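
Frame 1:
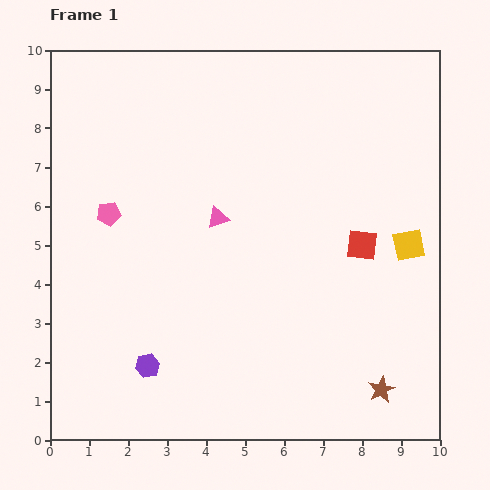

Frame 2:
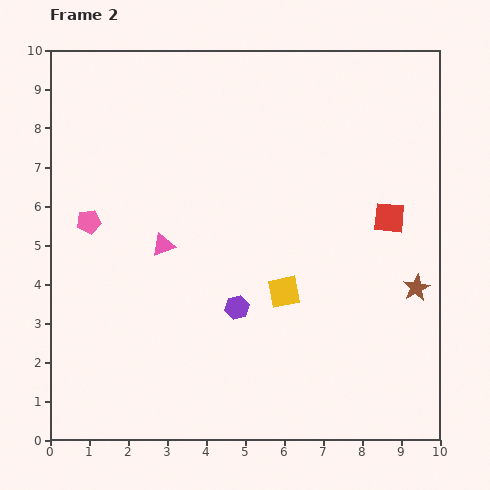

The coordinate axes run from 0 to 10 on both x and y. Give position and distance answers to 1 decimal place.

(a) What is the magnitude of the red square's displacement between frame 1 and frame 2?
1.0

The red square moved from (8.0, 5.0) to (8.7, 5.7), a distance of √(0.7² + 0.7²) ≈ 1.0.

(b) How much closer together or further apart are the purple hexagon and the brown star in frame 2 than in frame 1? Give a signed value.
-1.4

Distance in frame 1: 6.0. Distance in frame 2: 4.6.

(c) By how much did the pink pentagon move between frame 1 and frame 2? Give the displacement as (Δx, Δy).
(-0.5, -0.2)

The pink pentagon was at (1.5, 5.8) in frame 1 and (1.0, 5.6) in frame 2.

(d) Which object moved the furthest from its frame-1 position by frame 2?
the yellow square

(moved 3.4; next 2.8)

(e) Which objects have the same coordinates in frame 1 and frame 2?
none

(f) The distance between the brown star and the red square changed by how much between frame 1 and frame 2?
-1.8

Distance in frame 1: 3.7. Distance in frame 2: 1.9.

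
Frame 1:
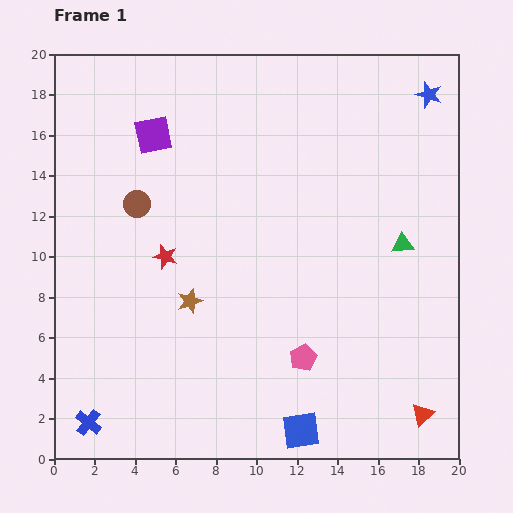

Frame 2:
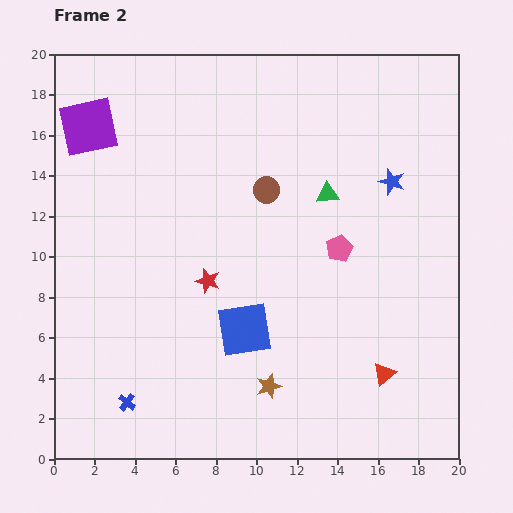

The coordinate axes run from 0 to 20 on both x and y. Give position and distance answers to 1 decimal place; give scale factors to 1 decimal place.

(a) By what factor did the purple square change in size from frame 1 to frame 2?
1.6×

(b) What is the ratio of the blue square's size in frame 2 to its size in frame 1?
1.5×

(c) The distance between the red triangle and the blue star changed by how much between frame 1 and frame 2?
-6.3

Distance in frame 1: 15.8. Distance in frame 2: 9.5.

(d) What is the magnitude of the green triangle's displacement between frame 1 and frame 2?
4.5

The green triangle moved from (17.2, 10.6) to (13.5, 13.1), a distance of √(3.7² + 2.5²) ≈ 4.5.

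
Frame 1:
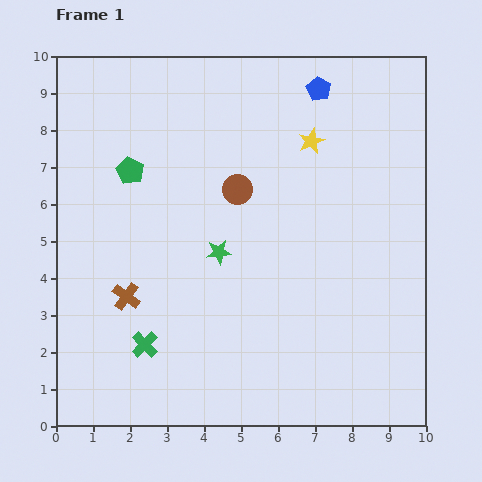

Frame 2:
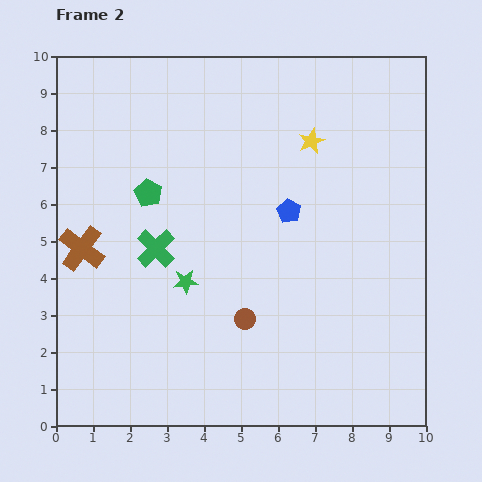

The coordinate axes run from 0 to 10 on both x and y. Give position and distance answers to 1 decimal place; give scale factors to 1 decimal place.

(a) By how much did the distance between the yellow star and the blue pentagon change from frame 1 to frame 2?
+0.6

Distance in frame 1: 1.4. Distance in frame 2: 2.0.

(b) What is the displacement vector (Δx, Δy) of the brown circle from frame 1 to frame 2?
(0.2, -3.5)

The brown circle was at (4.9, 6.4) in frame 1 and (5.1, 2.9) in frame 2.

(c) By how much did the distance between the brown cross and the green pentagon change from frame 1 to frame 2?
-1.1

Distance in frame 1: 3.4. Distance in frame 2: 2.3.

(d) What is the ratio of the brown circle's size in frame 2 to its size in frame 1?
0.7×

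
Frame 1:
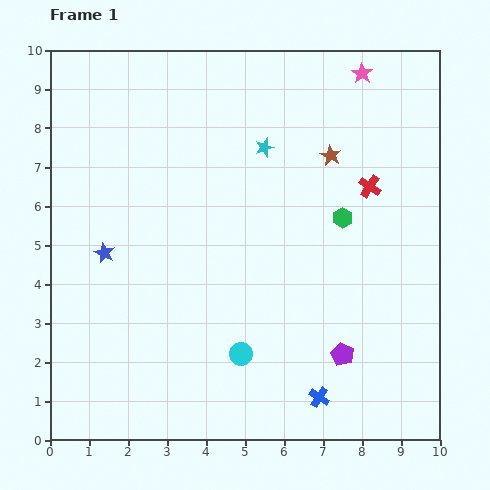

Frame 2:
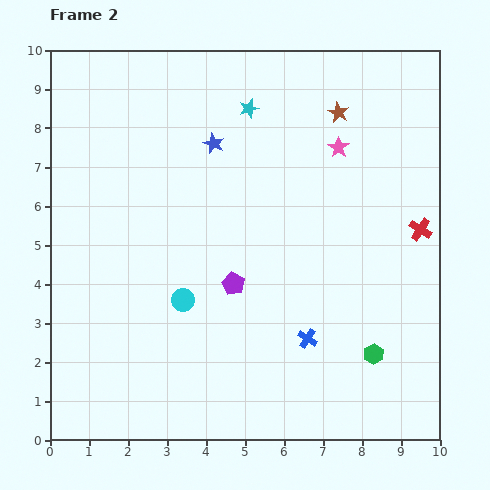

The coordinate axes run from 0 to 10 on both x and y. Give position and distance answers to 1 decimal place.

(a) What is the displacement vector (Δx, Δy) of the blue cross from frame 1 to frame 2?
(-0.3, 1.5)

The blue cross was at (6.9, 1.1) in frame 1 and (6.6, 2.6) in frame 2.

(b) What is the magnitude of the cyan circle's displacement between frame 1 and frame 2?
2.1

The cyan circle moved from (4.9, 2.2) to (3.4, 3.6), a distance of √(1.5² + 1.4²) ≈ 2.1.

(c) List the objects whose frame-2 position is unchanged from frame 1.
none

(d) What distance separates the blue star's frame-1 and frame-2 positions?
4.0

The blue star moved from (1.4, 4.8) to (4.2, 7.6), a distance of √(2.8² + 2.8²) ≈ 4.0.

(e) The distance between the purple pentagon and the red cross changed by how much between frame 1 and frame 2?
+0.6

Distance in frame 1: 4.4. Distance in frame 2: 5.0.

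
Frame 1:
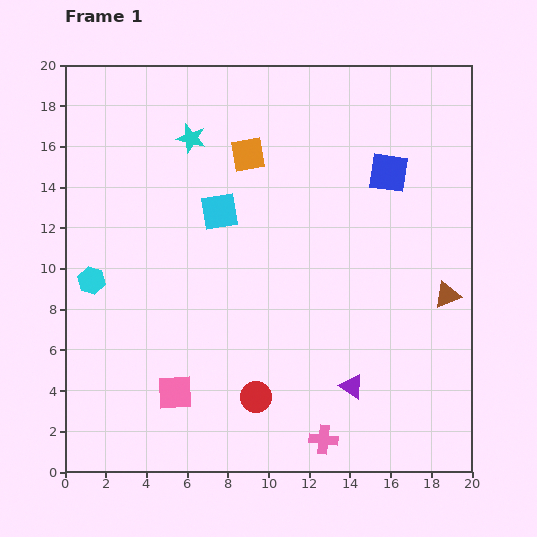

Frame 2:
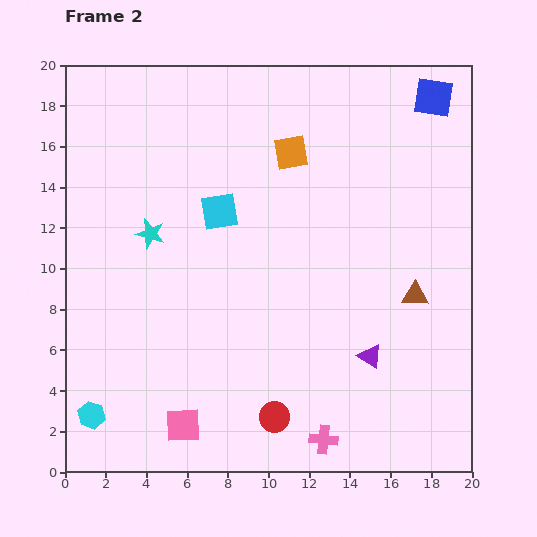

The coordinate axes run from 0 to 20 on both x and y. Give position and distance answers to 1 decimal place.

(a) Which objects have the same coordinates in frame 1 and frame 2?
the pink cross, the cyan square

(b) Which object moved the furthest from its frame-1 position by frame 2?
the cyan hexagon

(moved 6.6; next 5.1)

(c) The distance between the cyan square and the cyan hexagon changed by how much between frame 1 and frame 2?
+4.6

Distance in frame 1: 7.2. Distance in frame 2: 11.8.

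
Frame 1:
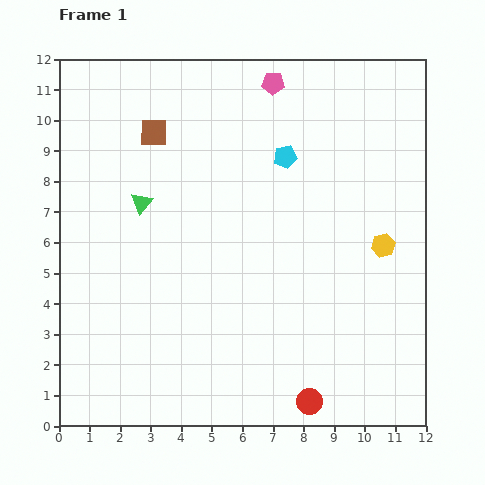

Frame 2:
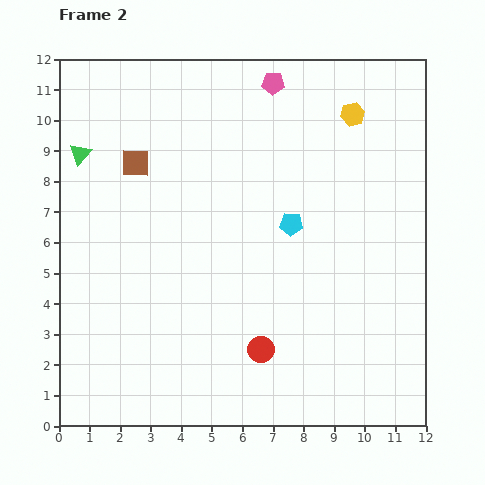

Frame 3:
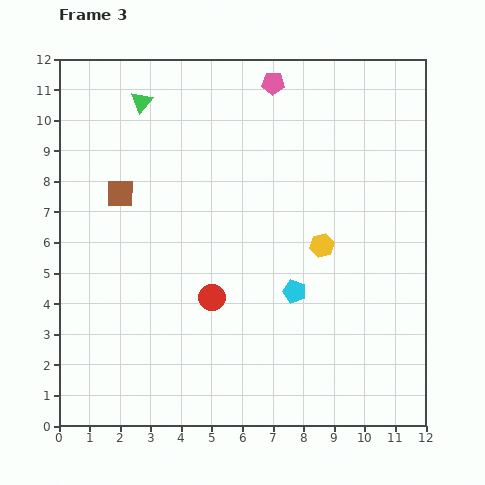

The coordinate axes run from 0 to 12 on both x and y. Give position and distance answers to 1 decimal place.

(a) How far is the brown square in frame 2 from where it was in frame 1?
1.2

The brown square moved from (3.1, 9.6) to (2.5, 8.6), a distance of √(0.6² + 1.0²) ≈ 1.2.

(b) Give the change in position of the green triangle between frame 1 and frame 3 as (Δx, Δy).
(0.0, 3.3)

The green triangle was at (2.7, 7.3) in frame 1 and (2.7, 10.6) in frame 3.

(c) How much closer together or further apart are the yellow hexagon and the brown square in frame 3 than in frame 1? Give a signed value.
-1.6

Distance in frame 1: 8.4. Distance in frame 3: 6.8.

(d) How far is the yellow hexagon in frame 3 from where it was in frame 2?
4.4

The yellow hexagon moved from (9.6, 10.2) to (8.6, 5.9), a distance of √(1.0² + 4.3²) ≈ 4.4.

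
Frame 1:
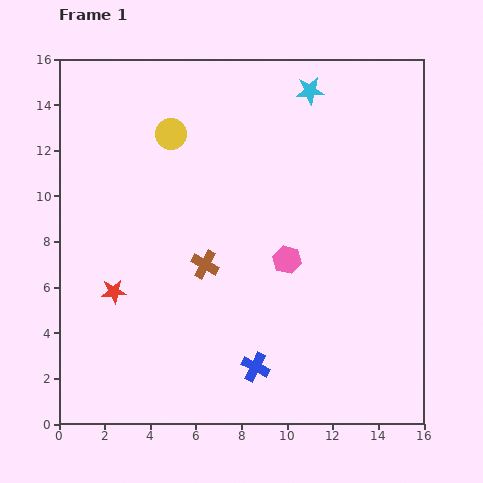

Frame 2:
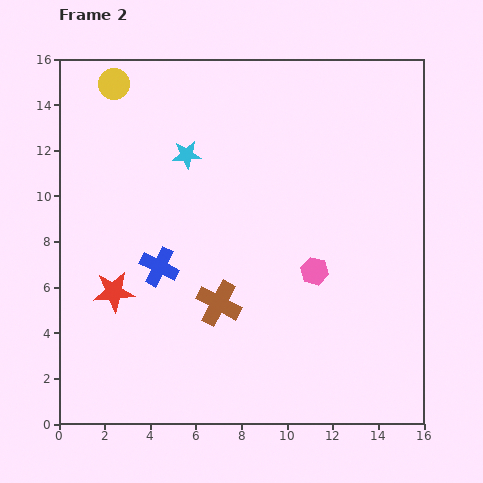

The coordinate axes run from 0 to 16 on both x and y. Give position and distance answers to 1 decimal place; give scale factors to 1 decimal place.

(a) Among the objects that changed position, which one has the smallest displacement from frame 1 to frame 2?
the pink hexagon

(moved 1.3)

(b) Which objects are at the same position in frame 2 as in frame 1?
the red star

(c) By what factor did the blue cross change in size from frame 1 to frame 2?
1.4×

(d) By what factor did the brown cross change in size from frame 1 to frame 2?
1.6×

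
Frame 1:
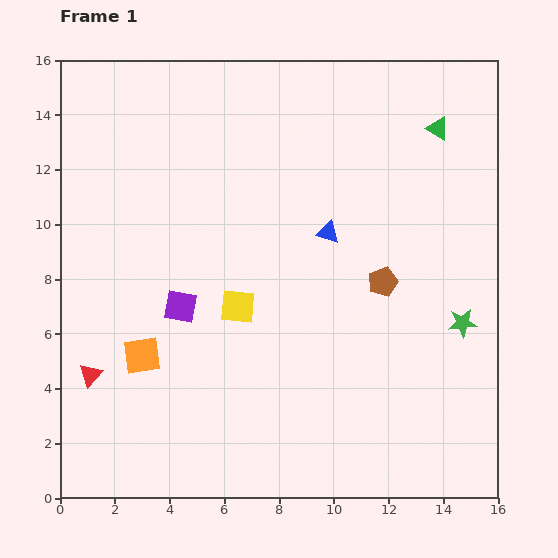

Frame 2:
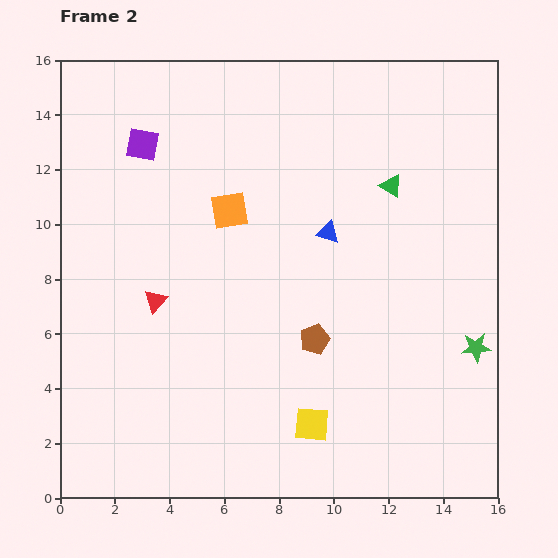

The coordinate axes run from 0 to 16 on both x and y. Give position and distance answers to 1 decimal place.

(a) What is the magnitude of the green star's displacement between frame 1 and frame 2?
1.0

The green star moved from (14.7, 6.4) to (15.2, 5.5), a distance of √(0.5² + 0.9²) ≈ 1.0.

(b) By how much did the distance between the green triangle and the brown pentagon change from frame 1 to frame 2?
+0.4

Distance in frame 1: 5.9. Distance in frame 2: 6.3.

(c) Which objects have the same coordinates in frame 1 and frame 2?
the blue triangle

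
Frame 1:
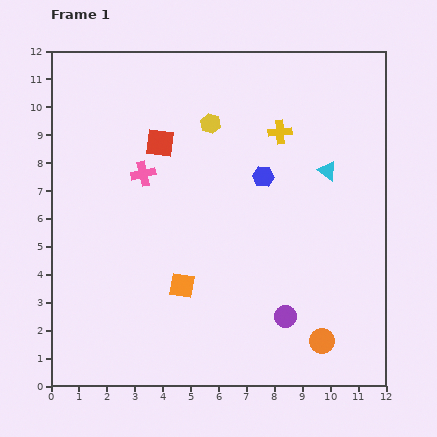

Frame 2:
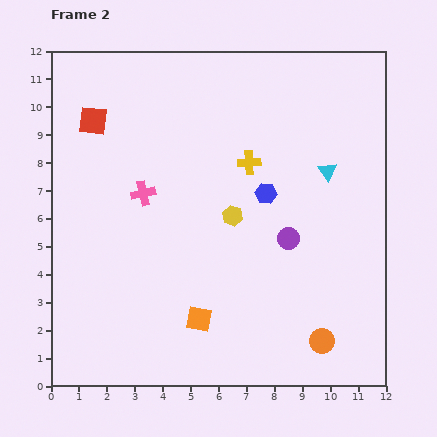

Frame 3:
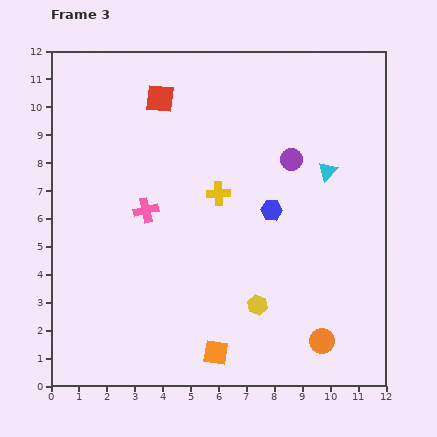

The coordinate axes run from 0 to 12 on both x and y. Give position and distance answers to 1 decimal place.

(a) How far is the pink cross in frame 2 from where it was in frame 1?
0.7

The pink cross moved from (3.3, 7.6) to (3.3, 6.9), a distance of √(0.0² + 0.7²) ≈ 0.7.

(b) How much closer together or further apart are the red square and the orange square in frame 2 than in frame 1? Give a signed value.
+2.9

Distance in frame 1: 5.2. Distance in frame 2: 8.1.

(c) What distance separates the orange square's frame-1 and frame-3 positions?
2.7

The orange square moved from (4.7, 3.6) to (5.9, 1.2), a distance of √(1.2² + 2.4²) ≈ 2.7.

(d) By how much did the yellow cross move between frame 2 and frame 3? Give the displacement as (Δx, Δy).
(-1.1, -1.1)

The yellow cross was at (7.1, 8.0) in frame 2 and (6.0, 6.9) in frame 3.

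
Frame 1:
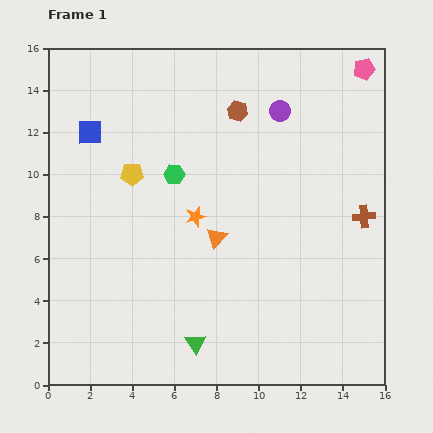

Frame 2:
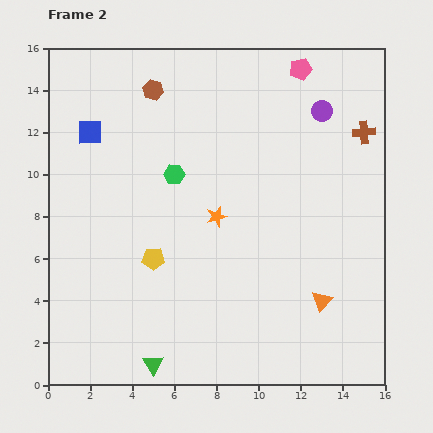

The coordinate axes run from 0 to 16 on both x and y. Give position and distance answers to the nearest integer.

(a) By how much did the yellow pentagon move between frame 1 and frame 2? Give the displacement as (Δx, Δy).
(1, -4)

The yellow pentagon was at (4, 10) in frame 1 and (5, 6) in frame 2.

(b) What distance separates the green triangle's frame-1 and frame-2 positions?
2

The green triangle moved from (7, 2) to (5, 1), a distance of √(2² + 1²) ≈ 2.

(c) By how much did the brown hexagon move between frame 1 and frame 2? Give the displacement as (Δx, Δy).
(-4, 1)

The brown hexagon was at (9, 13) in frame 1 and (5, 14) in frame 2.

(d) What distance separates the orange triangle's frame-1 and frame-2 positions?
6

The orange triangle moved from (8, 7) to (13, 4), a distance of √(5² + 3²) ≈ 6.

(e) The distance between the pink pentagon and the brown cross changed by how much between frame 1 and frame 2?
-3

Distance in frame 1: 7. Distance in frame 2: 4.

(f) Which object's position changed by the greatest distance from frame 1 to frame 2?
the orange triangle

(moved 6; next 4)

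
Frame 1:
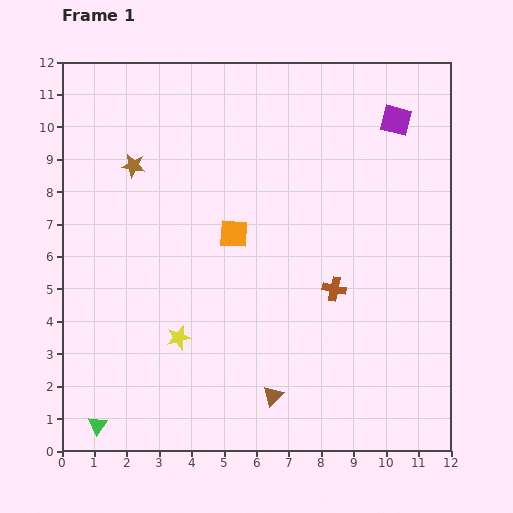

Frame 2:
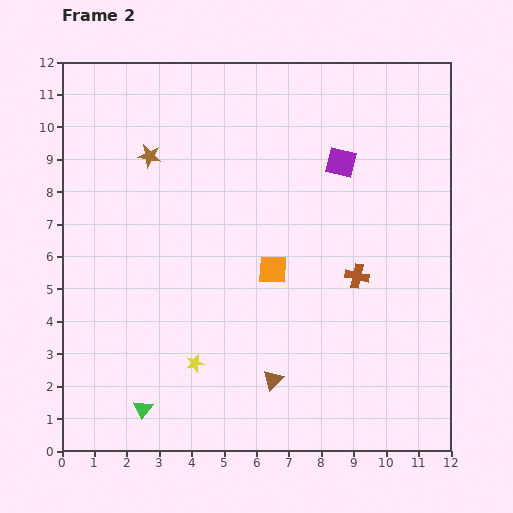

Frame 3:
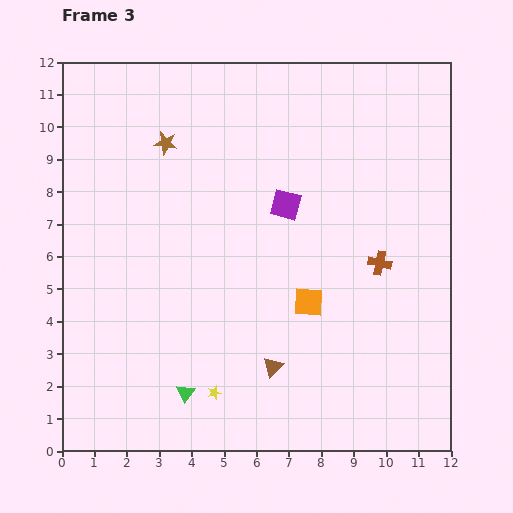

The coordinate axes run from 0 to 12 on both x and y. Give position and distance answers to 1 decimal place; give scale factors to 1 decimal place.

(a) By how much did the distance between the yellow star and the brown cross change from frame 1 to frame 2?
+0.7

Distance in frame 1: 5.0. Distance in frame 2: 5.7.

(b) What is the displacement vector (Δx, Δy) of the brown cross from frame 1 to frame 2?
(0.7, 0.4)

The brown cross was at (8.4, 5.0) in frame 1 and (9.1, 5.4) in frame 2.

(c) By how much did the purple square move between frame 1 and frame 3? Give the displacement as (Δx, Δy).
(-3.4, -2.6)

The purple square was at (10.3, 10.2) in frame 1 and (6.9, 7.6) in frame 3.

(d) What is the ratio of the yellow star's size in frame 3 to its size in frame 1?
0.6×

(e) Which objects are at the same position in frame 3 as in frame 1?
none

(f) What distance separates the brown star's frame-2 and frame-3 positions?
0.6

The brown star moved from (2.7, 9.1) to (3.2, 9.5), a distance of √(0.5² + 0.4²) ≈ 0.6.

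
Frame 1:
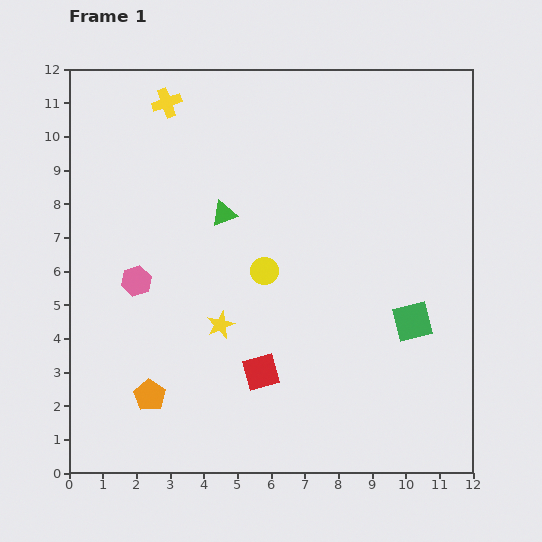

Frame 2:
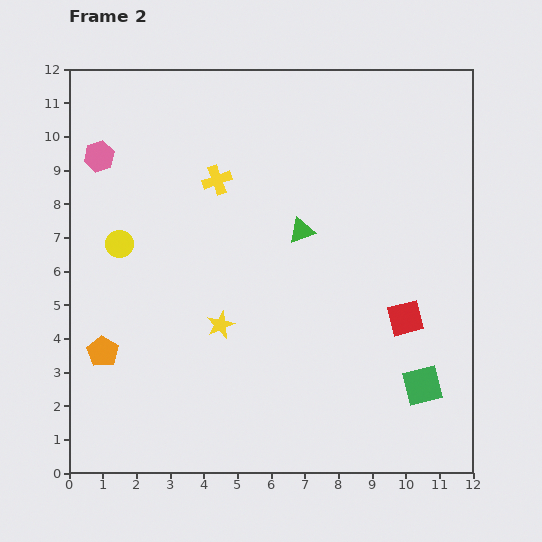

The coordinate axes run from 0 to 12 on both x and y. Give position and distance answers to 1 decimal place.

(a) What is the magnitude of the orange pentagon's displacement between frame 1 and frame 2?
1.9

The orange pentagon moved from (2.4, 2.3) to (1.0, 3.6), a distance of √(1.4² + 1.3²) ≈ 1.9.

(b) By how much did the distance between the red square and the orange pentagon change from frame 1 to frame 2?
+5.7

Distance in frame 1: 3.4. Distance in frame 2: 9.1.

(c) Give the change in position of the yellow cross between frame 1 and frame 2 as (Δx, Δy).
(1.5, -2.3)

The yellow cross was at (2.9, 11.0) in frame 1 and (4.4, 8.7) in frame 2.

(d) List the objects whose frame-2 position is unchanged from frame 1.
the yellow star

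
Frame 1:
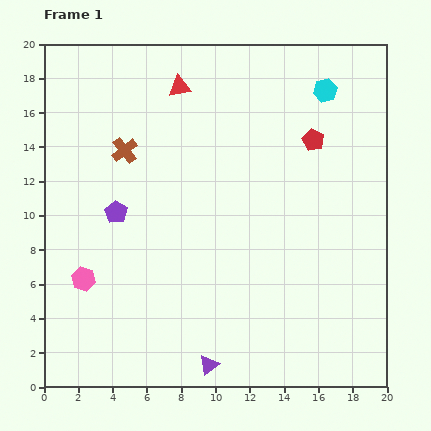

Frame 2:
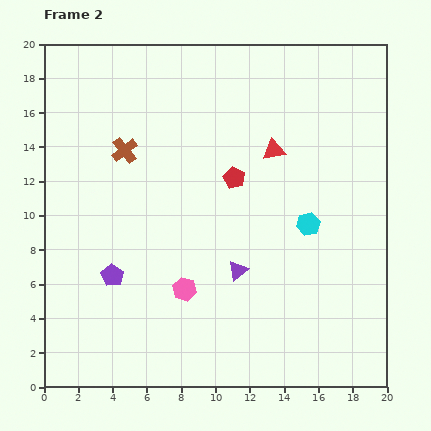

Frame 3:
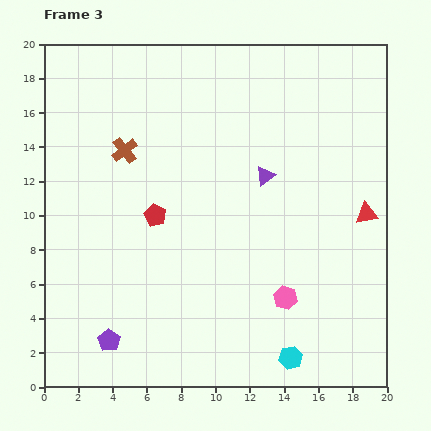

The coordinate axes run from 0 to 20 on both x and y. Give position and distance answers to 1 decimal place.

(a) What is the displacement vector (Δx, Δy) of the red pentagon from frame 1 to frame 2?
(-4.6, -2.2)

The red pentagon was at (15.7, 14.4) in frame 1 and (11.1, 12.2) in frame 2.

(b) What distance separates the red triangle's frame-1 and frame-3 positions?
13.2

The red triangle moved from (7.9, 17.5) to (18.8, 10.1), a distance of √(10.9² + 7.4²) ≈ 13.2.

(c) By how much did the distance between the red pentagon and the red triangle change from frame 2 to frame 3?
+9.5

Distance in frame 2: 2.8. Distance in frame 3: 12.3.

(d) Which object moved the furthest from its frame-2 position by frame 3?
the cyan hexagon

(moved 7.9; next 6.5)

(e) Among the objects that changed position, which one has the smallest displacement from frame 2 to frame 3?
the purple pentagon

(moved 3.8)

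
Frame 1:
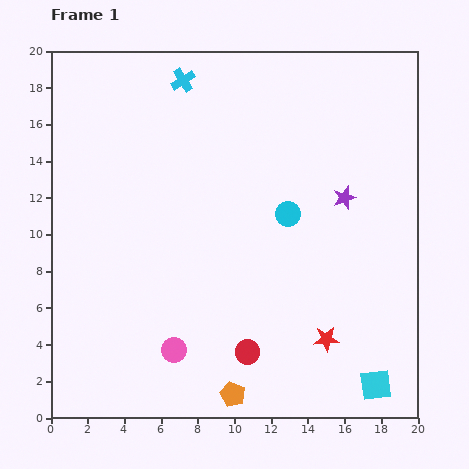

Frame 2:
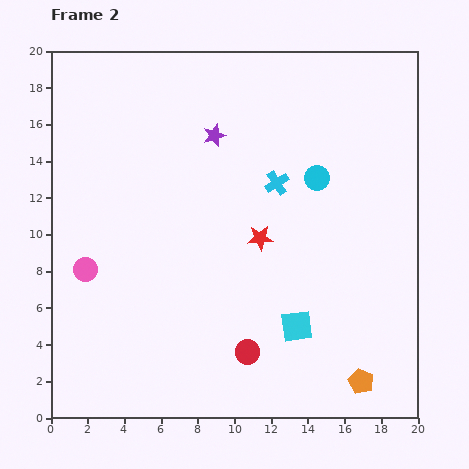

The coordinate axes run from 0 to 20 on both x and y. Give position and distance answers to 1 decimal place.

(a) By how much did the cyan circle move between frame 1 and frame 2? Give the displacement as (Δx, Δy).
(1.6, 2.0)

The cyan circle was at (12.9, 11.1) in frame 1 and (14.5, 13.1) in frame 2.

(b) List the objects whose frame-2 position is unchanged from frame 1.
the red circle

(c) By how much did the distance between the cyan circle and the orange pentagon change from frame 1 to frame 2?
+1.2

Distance in frame 1: 10.2. Distance in frame 2: 11.4.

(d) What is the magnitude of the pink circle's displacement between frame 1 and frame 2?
6.5

The pink circle moved from (6.7, 3.7) to (1.9, 8.1), a distance of √(4.8² + 4.4²) ≈ 6.5.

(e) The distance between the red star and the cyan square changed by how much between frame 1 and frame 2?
+1.5

Distance in frame 1: 3.7. Distance in frame 2: 5.2.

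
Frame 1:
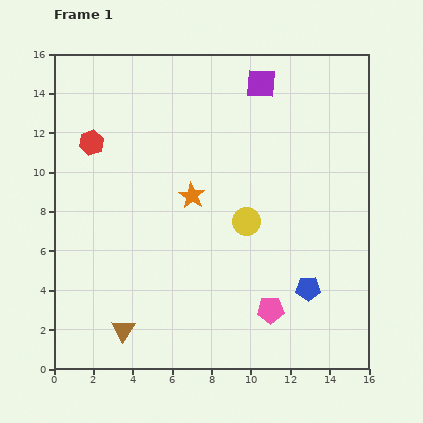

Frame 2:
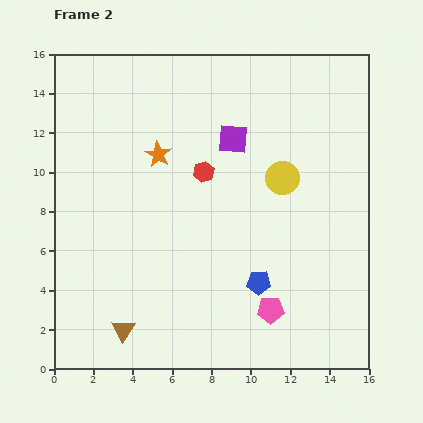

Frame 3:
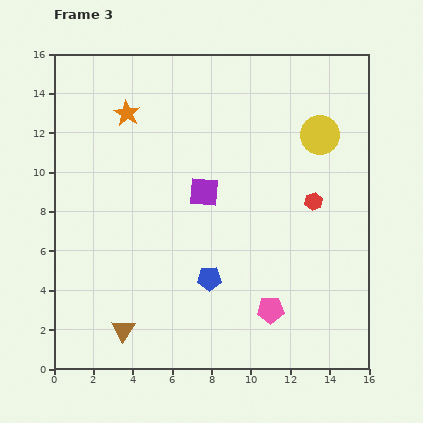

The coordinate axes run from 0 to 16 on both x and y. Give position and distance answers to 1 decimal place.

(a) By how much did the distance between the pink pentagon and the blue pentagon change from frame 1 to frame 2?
-0.7

Distance in frame 1: 2.2. Distance in frame 2: 1.5.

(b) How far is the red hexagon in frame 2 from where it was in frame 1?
5.9

The red hexagon moved from (1.9, 11.5) to (7.6, 10.0), a distance of √(5.7² + 1.5²) ≈ 5.9.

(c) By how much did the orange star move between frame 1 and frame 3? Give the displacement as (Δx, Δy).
(-3.3, 4.2)

The orange star was at (7.0, 8.8) in frame 1 and (3.7, 13.0) in frame 3.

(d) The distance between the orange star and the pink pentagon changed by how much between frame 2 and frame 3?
+2.7

Distance in frame 2: 9.7. Distance in frame 3: 12.4.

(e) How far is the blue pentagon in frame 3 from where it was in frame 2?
2.5

The blue pentagon moved from (10.4, 4.4) to (7.9, 4.6), a distance of √(2.5² + 0.2²) ≈ 2.5.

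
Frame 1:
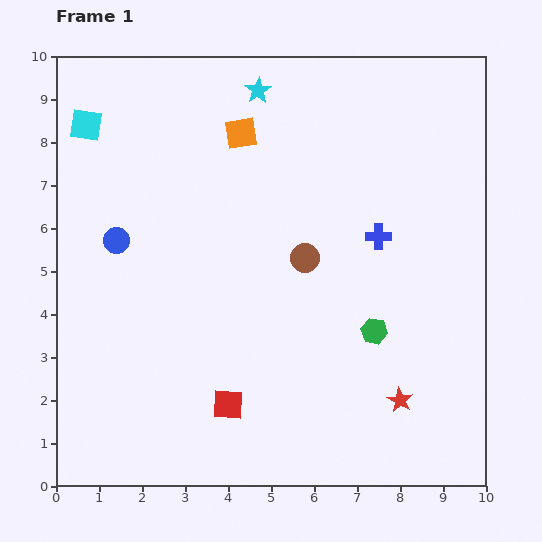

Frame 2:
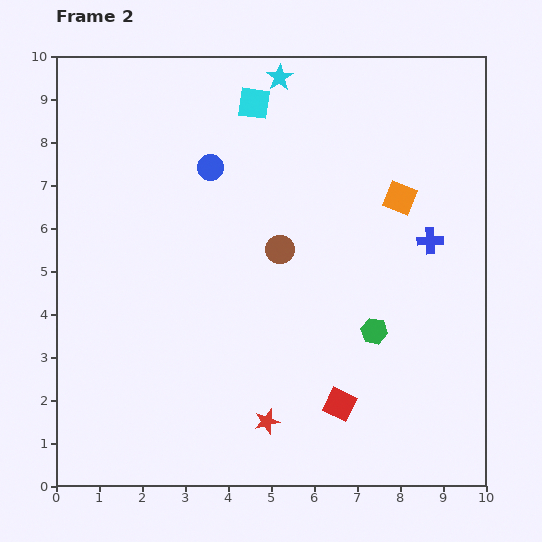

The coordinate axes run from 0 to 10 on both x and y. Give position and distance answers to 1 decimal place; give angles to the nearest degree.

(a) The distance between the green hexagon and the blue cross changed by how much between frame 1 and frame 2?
+0.3

Distance in frame 1: 2.2. Distance in frame 2: 2.5.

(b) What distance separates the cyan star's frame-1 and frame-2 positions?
0.6

The cyan star moved from (4.7, 9.2) to (5.2, 9.5), a distance of √(0.5² + 0.3²) ≈ 0.6.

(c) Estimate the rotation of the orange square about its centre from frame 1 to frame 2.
30° clockwise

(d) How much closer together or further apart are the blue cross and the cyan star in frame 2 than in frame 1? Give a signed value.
+0.8

Distance in frame 1: 4.4. Distance in frame 2: 5.2.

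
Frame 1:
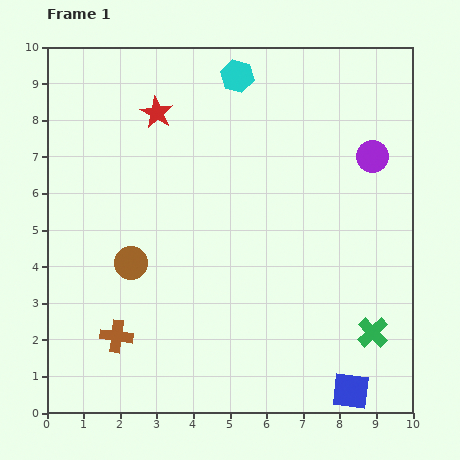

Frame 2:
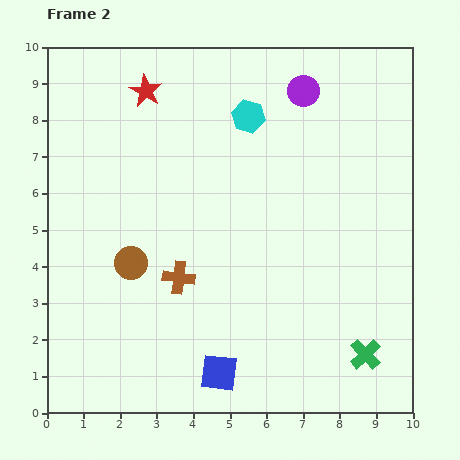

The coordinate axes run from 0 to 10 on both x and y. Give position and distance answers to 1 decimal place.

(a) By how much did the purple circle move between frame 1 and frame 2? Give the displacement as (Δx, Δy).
(-1.9, 1.8)

The purple circle was at (8.9, 7.0) in frame 1 and (7.0, 8.8) in frame 2.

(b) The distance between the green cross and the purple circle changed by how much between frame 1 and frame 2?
+2.6

Distance in frame 1: 4.8. Distance in frame 2: 7.4.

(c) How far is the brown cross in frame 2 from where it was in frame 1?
2.3

The brown cross moved from (1.9, 2.1) to (3.6, 3.7), a distance of √(1.7² + 1.6²) ≈ 2.3.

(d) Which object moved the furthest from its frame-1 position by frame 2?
the blue square

(moved 3.6; next 2.6)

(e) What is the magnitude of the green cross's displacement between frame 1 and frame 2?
0.6

The green cross moved from (8.9, 2.2) to (8.7, 1.6), a distance of √(0.2² + 0.6²) ≈ 0.6.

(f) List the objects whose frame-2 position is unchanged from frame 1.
the brown circle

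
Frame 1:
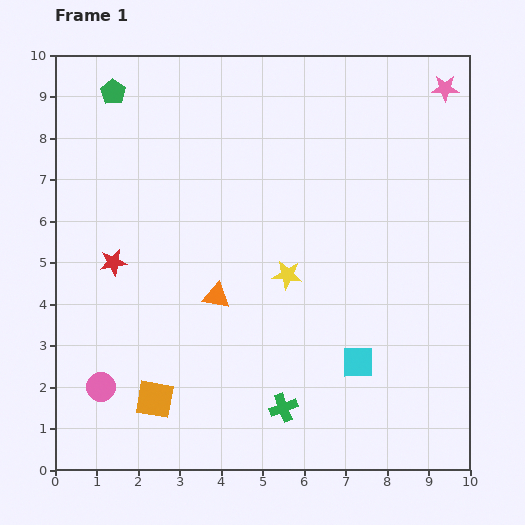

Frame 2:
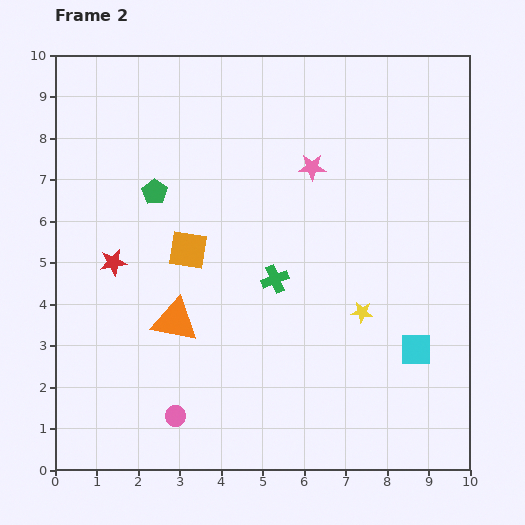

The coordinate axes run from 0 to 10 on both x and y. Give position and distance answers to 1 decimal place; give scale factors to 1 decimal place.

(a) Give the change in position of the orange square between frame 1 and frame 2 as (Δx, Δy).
(0.8, 3.6)

The orange square was at (2.4, 1.7) in frame 1 and (3.2, 5.3) in frame 2.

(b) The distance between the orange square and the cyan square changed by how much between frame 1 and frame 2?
+1.0

Distance in frame 1: 5.0. Distance in frame 2: 6.0.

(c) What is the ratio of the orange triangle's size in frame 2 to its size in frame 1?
1.7×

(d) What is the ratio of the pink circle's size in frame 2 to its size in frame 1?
0.7×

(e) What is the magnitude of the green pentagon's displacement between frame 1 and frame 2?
2.6

The green pentagon moved from (1.4, 9.1) to (2.4, 6.7), a distance of √(1.0² + 2.4²) ≈ 2.6.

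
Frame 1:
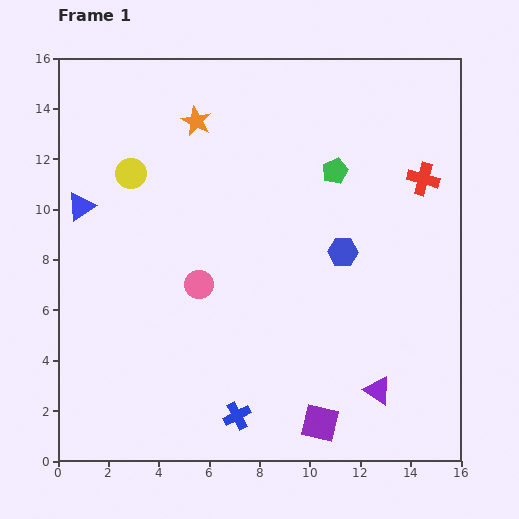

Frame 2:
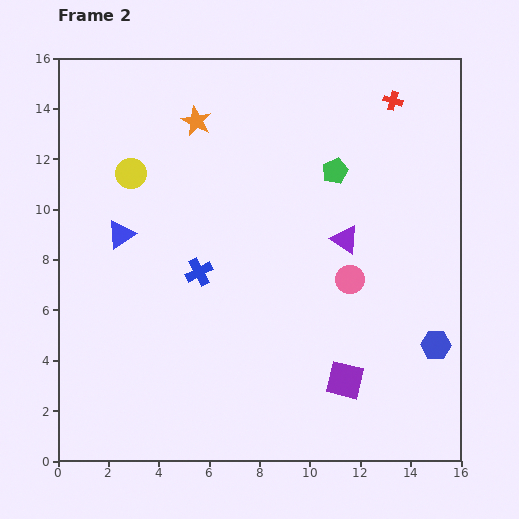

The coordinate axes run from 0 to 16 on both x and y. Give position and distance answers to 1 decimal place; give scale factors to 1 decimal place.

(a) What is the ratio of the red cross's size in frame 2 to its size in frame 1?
0.6×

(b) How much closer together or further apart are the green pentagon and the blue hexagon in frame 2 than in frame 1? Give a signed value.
+4.8

Distance in frame 1: 3.2. Distance in frame 2: 8.0.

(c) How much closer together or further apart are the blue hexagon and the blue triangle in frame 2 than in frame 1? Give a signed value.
+2.7

Distance in frame 1: 10.6. Distance in frame 2: 13.3.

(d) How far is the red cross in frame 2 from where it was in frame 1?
3.3

The red cross moved from (14.5, 11.2) to (13.3, 14.3), a distance of √(1.2² + 3.1²) ≈ 3.3.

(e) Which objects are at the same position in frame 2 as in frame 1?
the orange star, the green pentagon, the yellow circle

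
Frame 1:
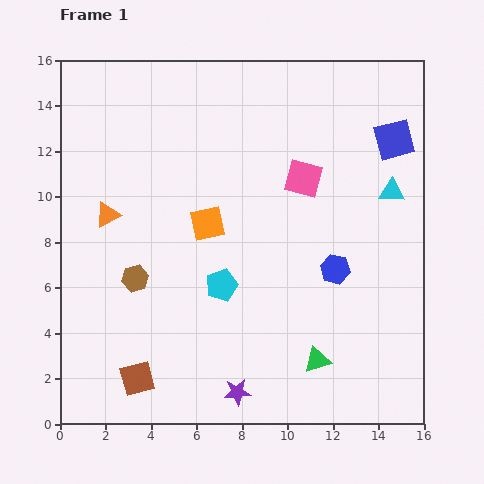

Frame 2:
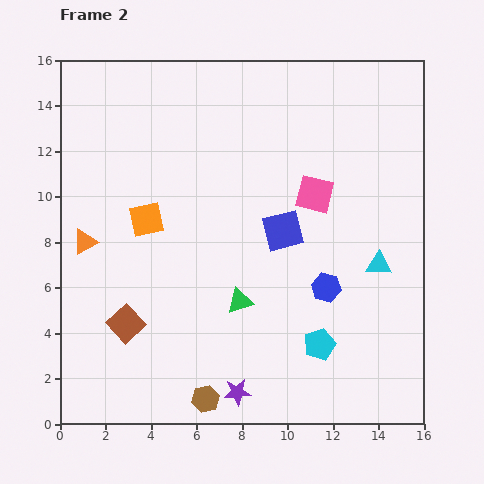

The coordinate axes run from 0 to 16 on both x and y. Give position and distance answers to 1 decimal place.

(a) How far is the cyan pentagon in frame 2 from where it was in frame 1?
5.0

The cyan pentagon moved from (7.1, 6.1) to (11.4, 3.5), a distance of √(4.3² + 2.6²) ≈ 5.0.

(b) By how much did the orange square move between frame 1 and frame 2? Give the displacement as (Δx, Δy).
(-2.7, 0.2)

The orange square was at (6.5, 8.8) in frame 1 and (3.8, 9.0) in frame 2.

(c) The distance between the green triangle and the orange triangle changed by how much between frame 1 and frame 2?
-3.9

Distance in frame 1: 11.2. Distance in frame 2: 7.3.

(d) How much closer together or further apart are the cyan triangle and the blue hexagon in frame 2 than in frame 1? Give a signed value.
-1.7

Distance in frame 1: 4.2. Distance in frame 2: 2.5.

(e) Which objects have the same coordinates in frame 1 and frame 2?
the purple star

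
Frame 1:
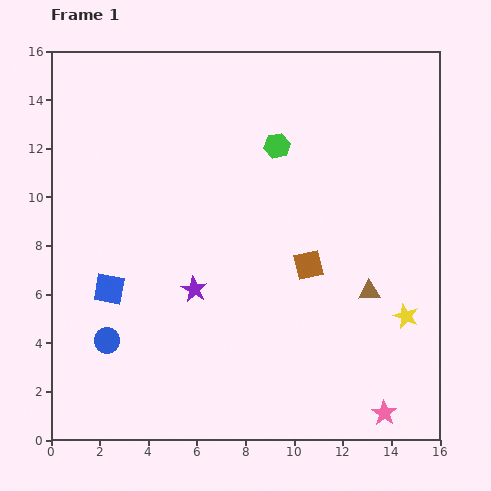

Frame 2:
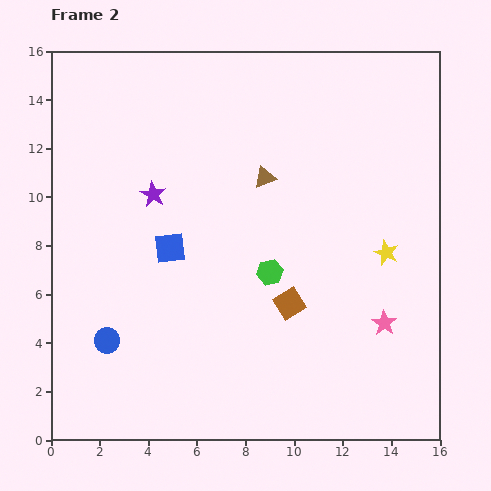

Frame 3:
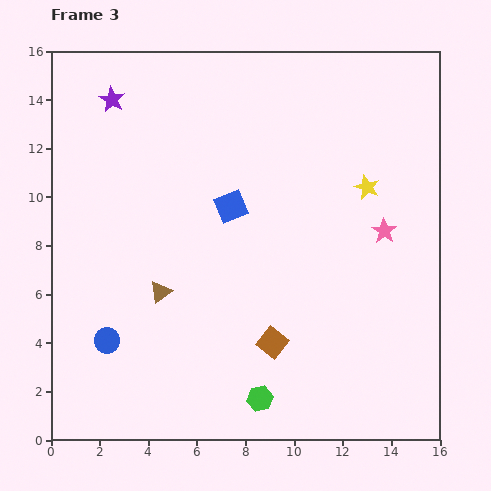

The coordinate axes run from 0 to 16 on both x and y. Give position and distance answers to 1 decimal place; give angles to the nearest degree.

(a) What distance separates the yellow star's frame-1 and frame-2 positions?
2.7

The yellow star moved from (14.6, 5.1) to (13.8, 7.7), a distance of √(0.8² + 2.6²) ≈ 2.7.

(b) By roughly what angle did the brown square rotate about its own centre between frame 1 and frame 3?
38° counter-clockwise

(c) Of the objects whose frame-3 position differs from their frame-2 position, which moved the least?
the brown square

(moved 1.7)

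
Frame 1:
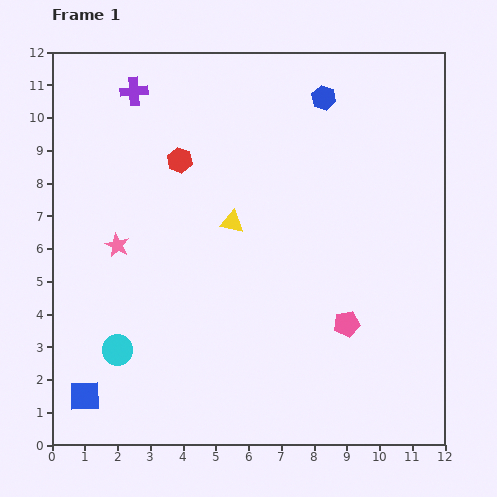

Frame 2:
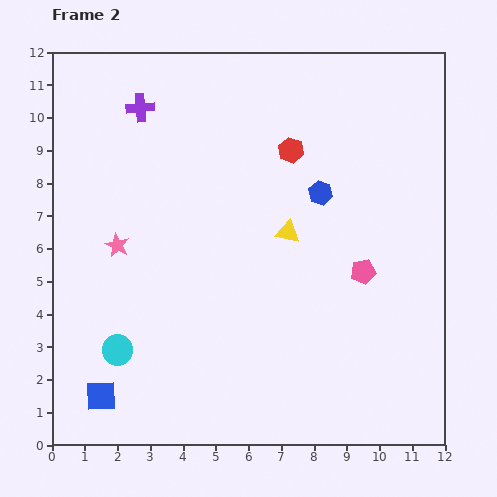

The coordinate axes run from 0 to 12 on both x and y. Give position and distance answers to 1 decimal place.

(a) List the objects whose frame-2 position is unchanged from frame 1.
the cyan circle, the pink star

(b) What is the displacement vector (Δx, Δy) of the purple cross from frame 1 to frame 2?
(0.2, -0.5)

The purple cross was at (2.5, 10.8) in frame 1 and (2.7, 10.3) in frame 2.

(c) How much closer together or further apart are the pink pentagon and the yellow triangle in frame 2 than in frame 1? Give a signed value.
-2.1

Distance in frame 1: 4.7. Distance in frame 2: 2.6.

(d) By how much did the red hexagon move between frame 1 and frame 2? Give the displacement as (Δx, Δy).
(3.4, 0.3)

The red hexagon was at (3.9, 8.7) in frame 1 and (7.3, 9.0) in frame 2.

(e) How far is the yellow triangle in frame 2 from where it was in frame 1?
1.7

The yellow triangle moved from (5.5, 6.8) to (7.2, 6.5), a distance of √(1.7² + 0.3²) ≈ 1.7.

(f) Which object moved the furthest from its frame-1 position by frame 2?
the red hexagon

(moved 3.4; next 2.9)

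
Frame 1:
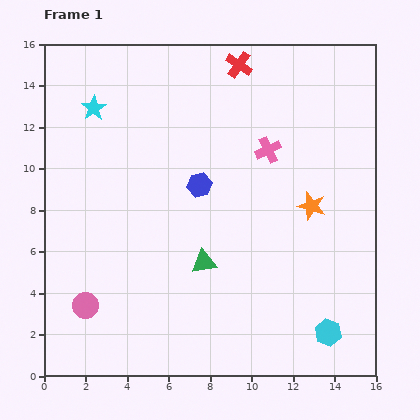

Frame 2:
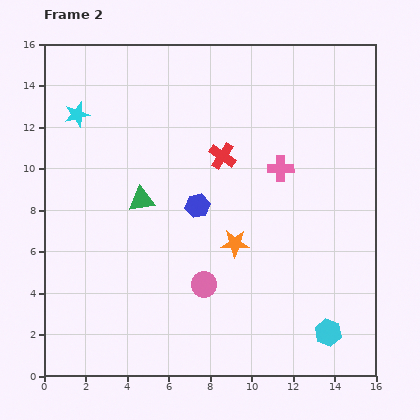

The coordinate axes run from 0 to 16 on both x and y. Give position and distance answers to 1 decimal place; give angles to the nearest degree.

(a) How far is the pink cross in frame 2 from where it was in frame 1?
1.1

The pink cross moved from (10.8, 10.9) to (11.4, 10.0), a distance of √(0.6² + 0.9²) ≈ 1.1.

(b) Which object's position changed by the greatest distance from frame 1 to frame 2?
the pink circle

(moved 5.8; next 4.5)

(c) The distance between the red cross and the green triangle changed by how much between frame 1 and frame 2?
-5.3

Distance in frame 1: 9.7. Distance in frame 2: 4.4.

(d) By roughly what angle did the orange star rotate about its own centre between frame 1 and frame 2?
16° counter-clockwise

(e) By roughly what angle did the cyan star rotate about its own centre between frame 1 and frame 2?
18° clockwise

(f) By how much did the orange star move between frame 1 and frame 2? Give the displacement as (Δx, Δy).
(-3.7, -1.8)

The orange star was at (12.9, 8.2) in frame 1 and (9.2, 6.4) in frame 2.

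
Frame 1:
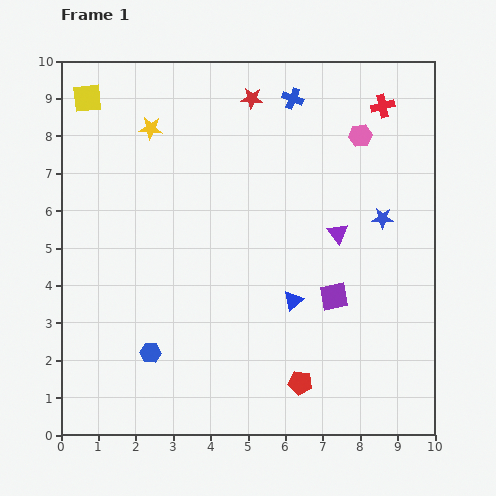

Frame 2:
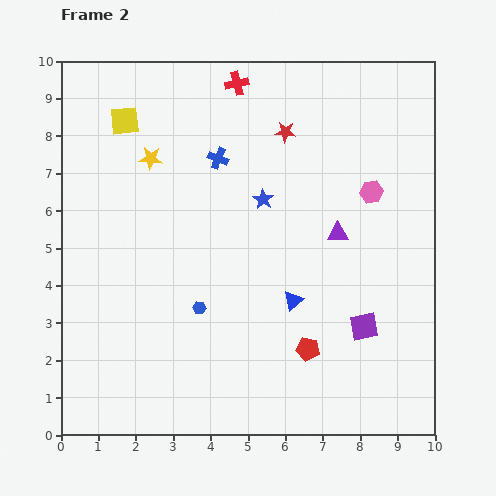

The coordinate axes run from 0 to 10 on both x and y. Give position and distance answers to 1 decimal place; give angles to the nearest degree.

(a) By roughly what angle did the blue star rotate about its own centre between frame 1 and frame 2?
30° clockwise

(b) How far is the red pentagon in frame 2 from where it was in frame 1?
0.9

The red pentagon moved from (6.4, 1.4) to (6.6, 2.3), a distance of √(0.2² + 0.9²) ≈ 0.9.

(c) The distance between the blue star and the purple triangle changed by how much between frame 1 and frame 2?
+0.9

Distance in frame 1: 1.3. Distance in frame 2: 2.2.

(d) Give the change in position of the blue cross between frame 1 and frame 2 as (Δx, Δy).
(-2.0, -1.6)

The blue cross was at (6.2, 9.0) in frame 1 and (4.2, 7.4) in frame 2.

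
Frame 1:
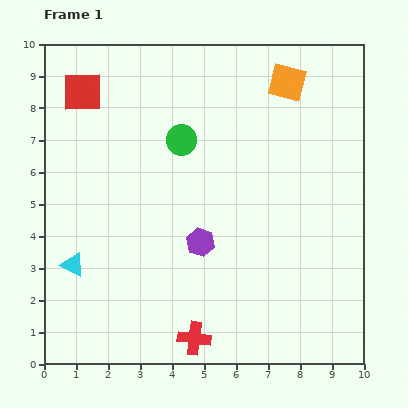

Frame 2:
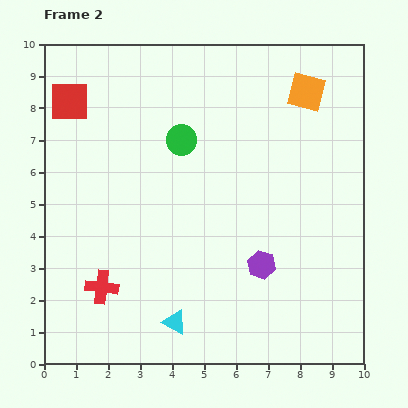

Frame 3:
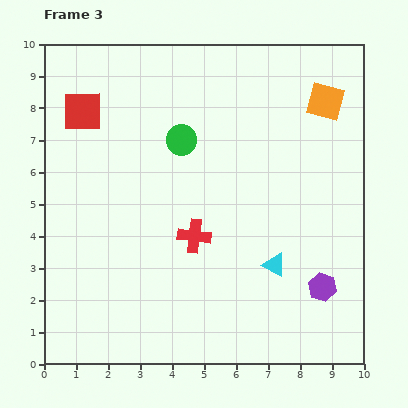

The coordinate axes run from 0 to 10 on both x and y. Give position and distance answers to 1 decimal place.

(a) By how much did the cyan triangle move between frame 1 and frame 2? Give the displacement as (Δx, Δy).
(3.2, -1.8)

The cyan triangle was at (0.9, 3.1) in frame 1 and (4.1, 1.3) in frame 2.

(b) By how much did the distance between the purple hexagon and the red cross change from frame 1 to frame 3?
+1.3

Distance in frame 1: 3.0. Distance in frame 3: 4.3.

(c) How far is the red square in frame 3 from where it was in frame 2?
0.5

The red square moved from (0.8, 8.2) to (1.2, 7.9), a distance of √(0.4² + 0.3²) ≈ 0.5.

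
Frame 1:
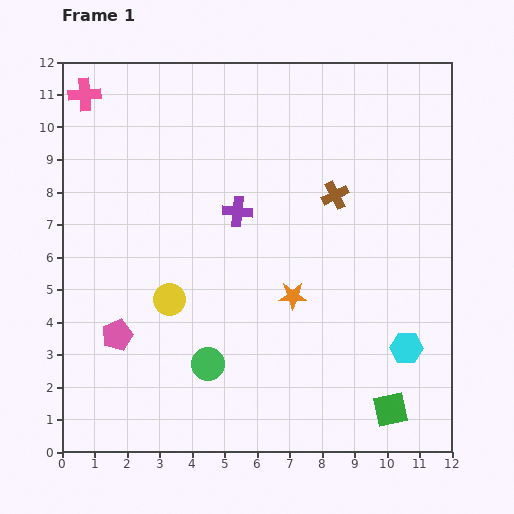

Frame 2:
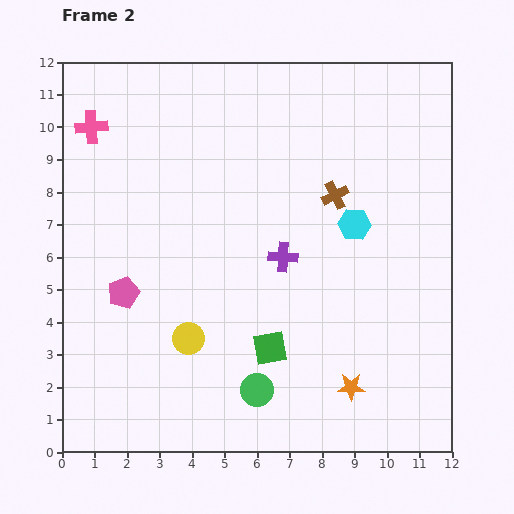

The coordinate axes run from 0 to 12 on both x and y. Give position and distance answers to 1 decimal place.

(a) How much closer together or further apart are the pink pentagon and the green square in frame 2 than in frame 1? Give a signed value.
-3.9

Distance in frame 1: 8.7. Distance in frame 2: 4.8.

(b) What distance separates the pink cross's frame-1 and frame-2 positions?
1.0

The pink cross moved from (0.7, 11.0) to (0.9, 10.0), a distance of √(0.2² + 1.0²) ≈ 1.0.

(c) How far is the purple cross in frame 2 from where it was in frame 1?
2.0

The purple cross moved from (5.4, 7.4) to (6.8, 6.0), a distance of √(1.4² + 1.4²) ≈ 2.0.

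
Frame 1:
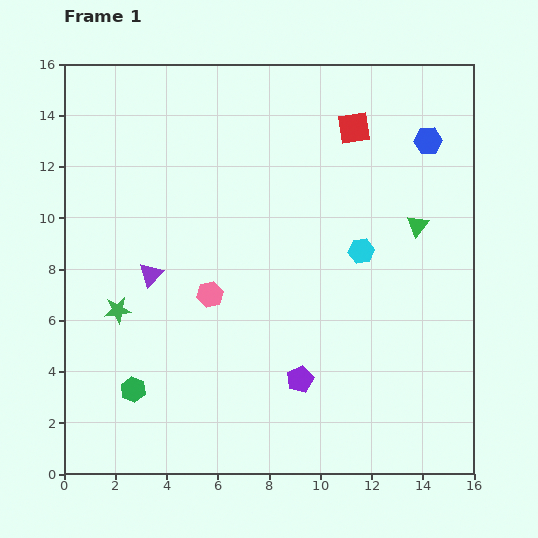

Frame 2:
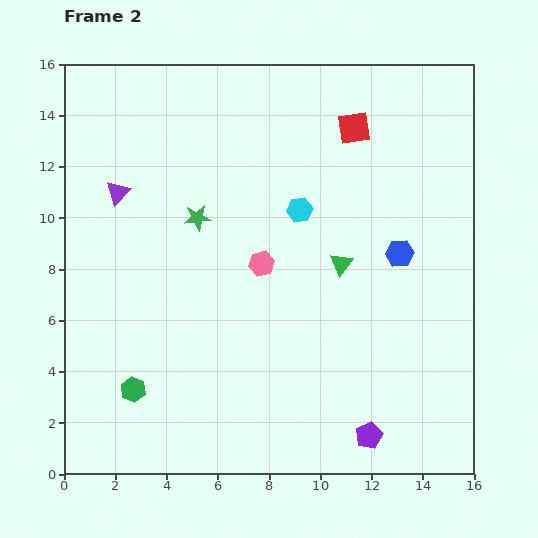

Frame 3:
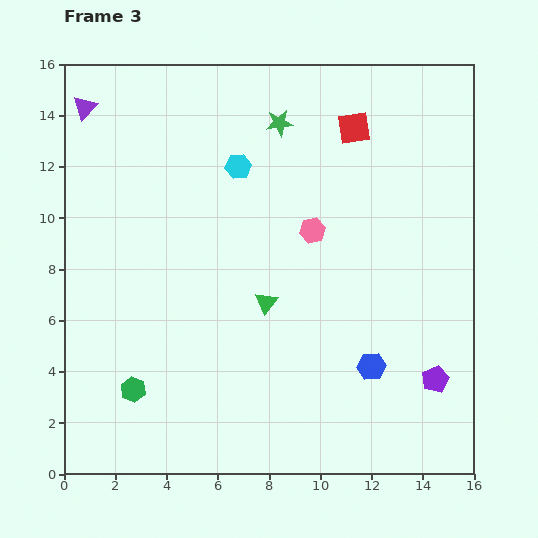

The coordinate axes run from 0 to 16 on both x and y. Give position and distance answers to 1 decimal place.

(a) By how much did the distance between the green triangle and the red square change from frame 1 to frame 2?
+0.8

Distance in frame 1: 4.5. Distance in frame 2: 5.3.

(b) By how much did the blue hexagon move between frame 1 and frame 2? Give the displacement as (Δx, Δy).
(-1.1, -4.4)

The blue hexagon was at (14.2, 13.0) in frame 1 and (13.1, 8.6) in frame 2.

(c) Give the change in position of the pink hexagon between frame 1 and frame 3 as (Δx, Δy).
(4.0, 2.5)

The pink hexagon was at (5.7, 7.0) in frame 1 and (9.7, 9.5) in frame 3.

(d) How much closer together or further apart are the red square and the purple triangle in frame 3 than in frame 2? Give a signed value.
+1.0

Distance in frame 2: 9.5. Distance in frame 3: 10.5.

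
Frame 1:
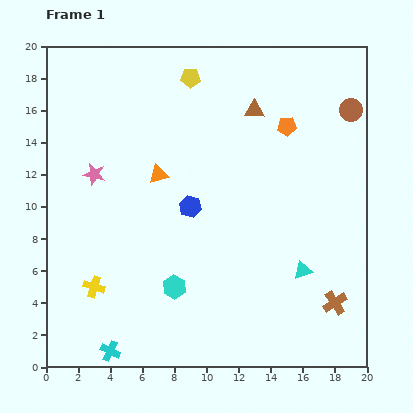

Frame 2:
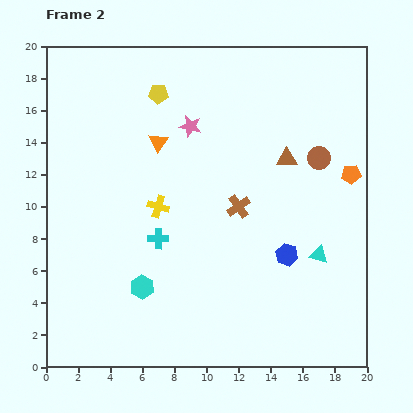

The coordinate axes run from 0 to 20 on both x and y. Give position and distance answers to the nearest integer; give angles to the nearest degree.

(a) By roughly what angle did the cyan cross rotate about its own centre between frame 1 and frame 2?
25° counter-clockwise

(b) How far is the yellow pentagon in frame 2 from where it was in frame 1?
2

The yellow pentagon moved from (9, 18) to (7, 17), a distance of √(2² + 1²) ≈ 2.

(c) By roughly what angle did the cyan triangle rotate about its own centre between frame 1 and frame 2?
35° clockwise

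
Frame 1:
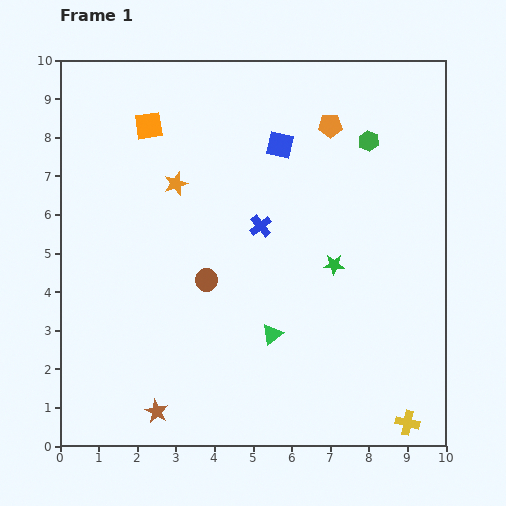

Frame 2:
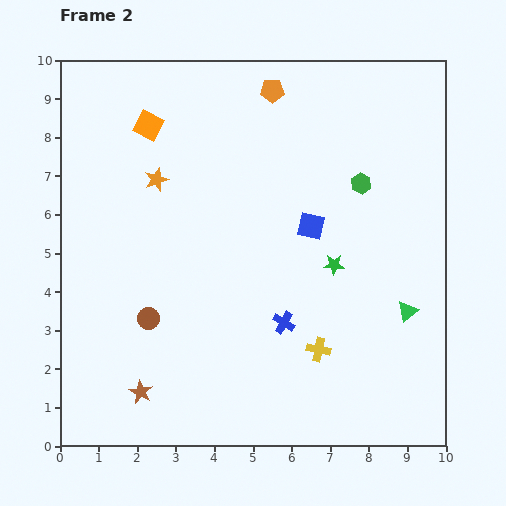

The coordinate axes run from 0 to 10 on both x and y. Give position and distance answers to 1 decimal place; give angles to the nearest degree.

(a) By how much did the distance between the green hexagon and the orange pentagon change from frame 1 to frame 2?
+2.2

Distance in frame 1: 1.1. Distance in frame 2: 3.3.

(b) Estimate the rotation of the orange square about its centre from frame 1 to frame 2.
37° clockwise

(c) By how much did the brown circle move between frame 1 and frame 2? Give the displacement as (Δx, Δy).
(-1.5, -1.0)

The brown circle was at (3.8, 4.3) in frame 1 and (2.3, 3.3) in frame 2.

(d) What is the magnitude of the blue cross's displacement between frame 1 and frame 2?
2.6

The blue cross moved from (5.2, 5.7) to (5.8, 3.2), a distance of √(0.6² + 2.5²) ≈ 2.6.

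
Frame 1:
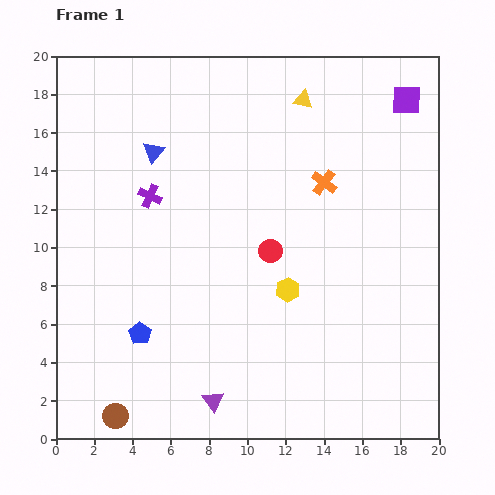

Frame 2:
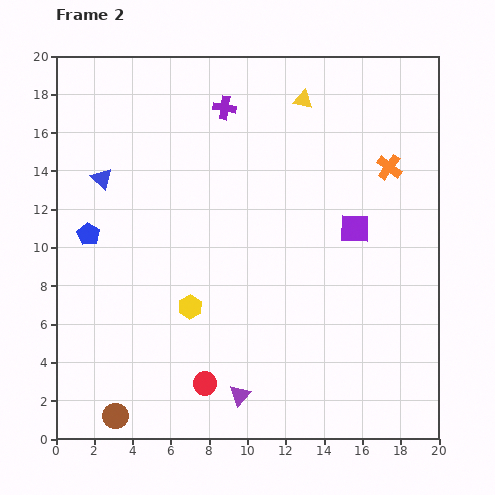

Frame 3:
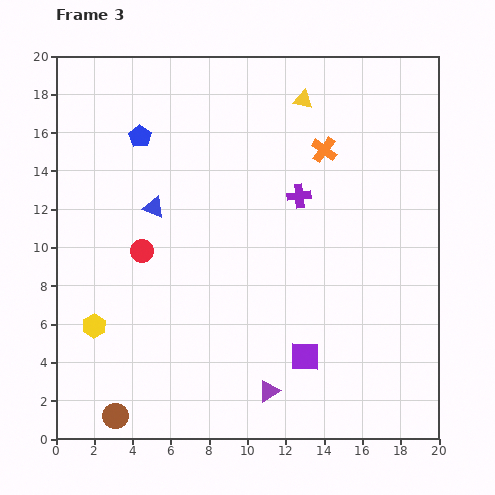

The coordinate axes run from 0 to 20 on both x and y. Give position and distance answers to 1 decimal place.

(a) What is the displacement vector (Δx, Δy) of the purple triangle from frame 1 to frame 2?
(1.4, 0.3)

The purple triangle was at (8.2, 2.0) in frame 1 and (9.6, 2.3) in frame 2.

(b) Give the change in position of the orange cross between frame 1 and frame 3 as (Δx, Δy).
(0.0, 1.7)

The orange cross was at (14.0, 13.4) in frame 1 and (14.0, 15.1) in frame 3.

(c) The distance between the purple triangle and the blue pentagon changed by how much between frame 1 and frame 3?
+9.7

Distance in frame 1: 5.2. Distance in frame 3: 14.9.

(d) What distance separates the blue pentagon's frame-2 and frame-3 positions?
5.8

The blue pentagon moved from (1.7, 10.7) to (4.4, 15.8), a distance of √(2.7² + 5.1²) ≈ 5.8.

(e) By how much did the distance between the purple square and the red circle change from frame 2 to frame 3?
-1.1

Distance in frame 2: 11.2. Distance in frame 3: 10.1.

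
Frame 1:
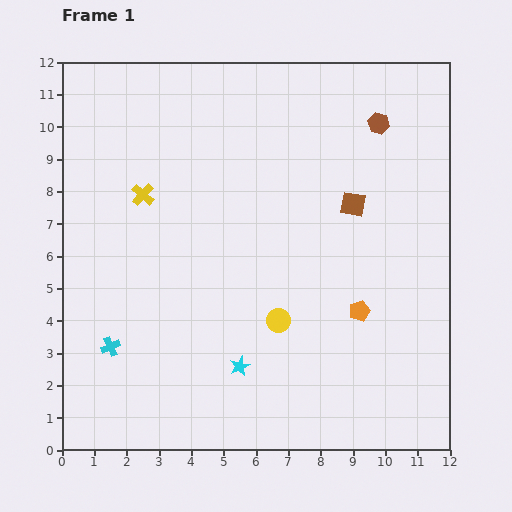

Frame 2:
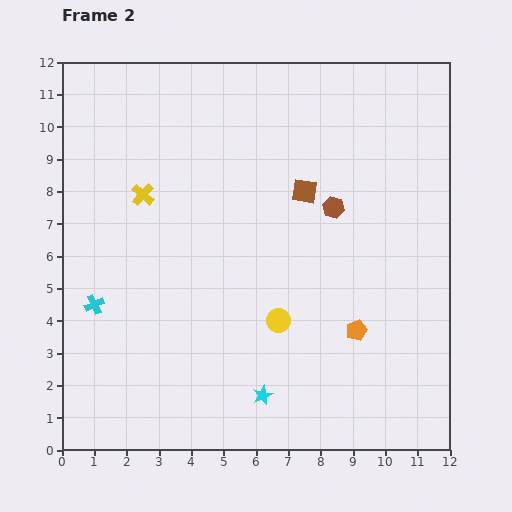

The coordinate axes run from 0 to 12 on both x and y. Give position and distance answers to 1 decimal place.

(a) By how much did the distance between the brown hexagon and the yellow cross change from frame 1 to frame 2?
-1.7

Distance in frame 1: 7.6. Distance in frame 2: 5.9.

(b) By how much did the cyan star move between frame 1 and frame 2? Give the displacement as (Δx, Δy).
(0.7, -0.9)

The cyan star was at (5.5, 2.6) in frame 1 and (6.2, 1.7) in frame 2.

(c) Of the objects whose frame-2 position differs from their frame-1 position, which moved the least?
the orange pentagon

(moved 0.6)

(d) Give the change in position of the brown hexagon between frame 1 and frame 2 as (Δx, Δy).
(-1.4, -2.6)

The brown hexagon was at (9.8, 10.1) in frame 1 and (8.4, 7.5) in frame 2.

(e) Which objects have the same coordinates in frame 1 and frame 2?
the yellow cross, the yellow circle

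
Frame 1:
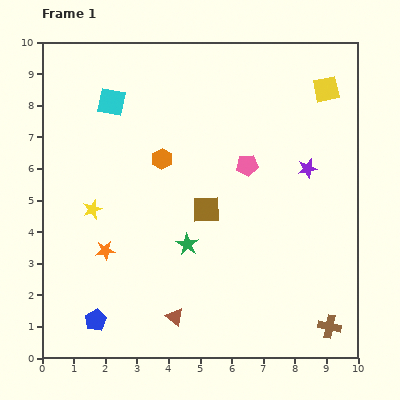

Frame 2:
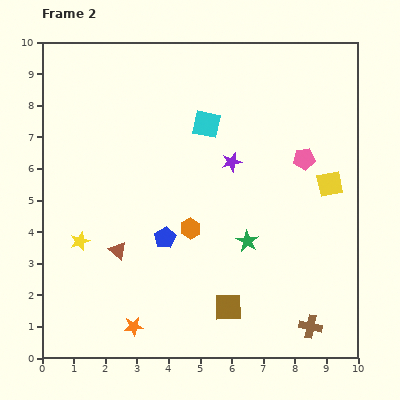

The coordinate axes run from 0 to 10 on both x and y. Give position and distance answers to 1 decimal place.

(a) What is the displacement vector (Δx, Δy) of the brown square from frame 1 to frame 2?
(0.7, -3.1)

The brown square was at (5.2, 4.7) in frame 1 and (5.9, 1.6) in frame 2.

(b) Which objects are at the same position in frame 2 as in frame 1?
none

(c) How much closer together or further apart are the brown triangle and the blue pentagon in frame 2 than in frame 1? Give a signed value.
-0.9

Distance in frame 1: 2.5. Distance in frame 2: 1.6.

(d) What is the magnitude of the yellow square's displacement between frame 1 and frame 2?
3.0

The yellow square moved from (9.0, 8.5) to (9.1, 5.5), a distance of √(0.1² + 3.0²) ≈ 3.0.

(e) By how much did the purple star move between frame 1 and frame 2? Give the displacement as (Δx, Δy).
(-2.4, 0.2)

The purple star was at (8.4, 6.0) in frame 1 and (6.0, 6.2) in frame 2.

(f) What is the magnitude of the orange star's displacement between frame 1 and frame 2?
2.6

The orange star moved from (2.0, 3.4) to (2.9, 1.0), a distance of √(0.9² + 2.4²) ≈ 2.6.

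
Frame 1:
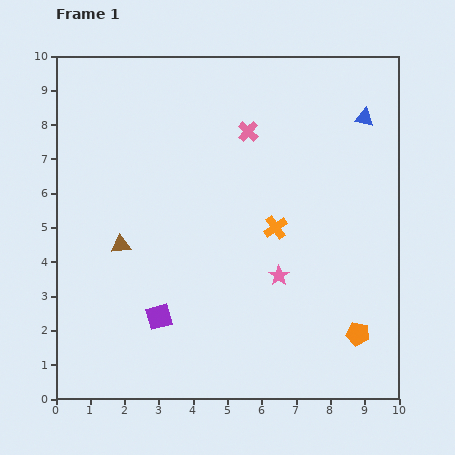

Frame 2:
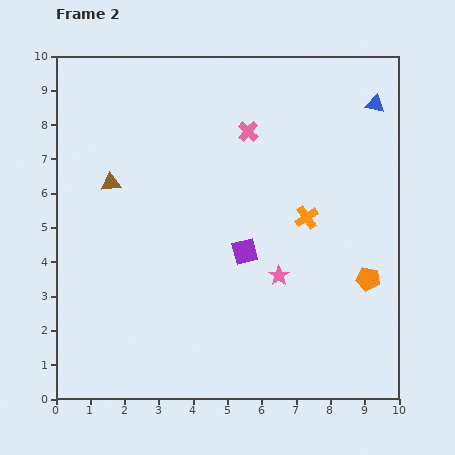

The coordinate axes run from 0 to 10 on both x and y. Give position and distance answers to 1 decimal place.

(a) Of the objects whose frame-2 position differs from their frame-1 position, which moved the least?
the blue triangle

(moved 0.5)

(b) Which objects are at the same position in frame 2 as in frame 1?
the pink cross, the pink star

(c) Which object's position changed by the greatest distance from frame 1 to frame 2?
the purple square

(moved 3.1; next 1.8)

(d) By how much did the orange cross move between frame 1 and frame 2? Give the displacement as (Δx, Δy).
(0.9, 0.3)

The orange cross was at (6.4, 5.0) in frame 1 and (7.3, 5.3) in frame 2.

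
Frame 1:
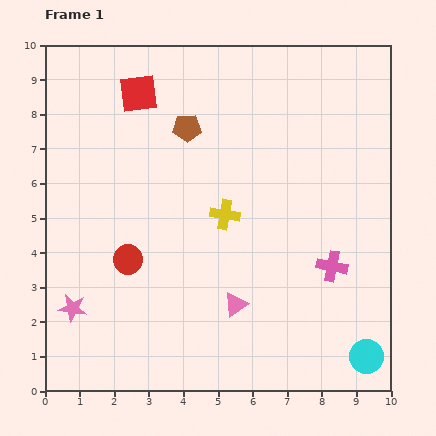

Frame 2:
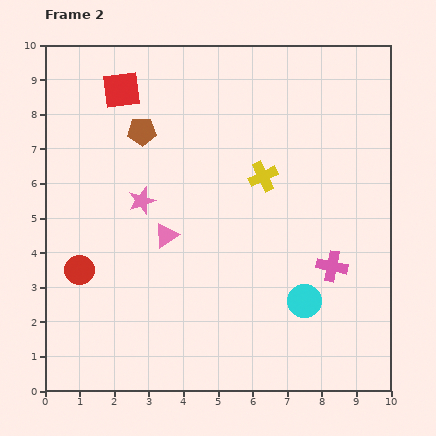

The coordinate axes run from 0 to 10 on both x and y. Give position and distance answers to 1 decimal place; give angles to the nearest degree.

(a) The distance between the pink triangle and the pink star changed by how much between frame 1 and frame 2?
-3.5

Distance in frame 1: 4.7. Distance in frame 2: 1.2.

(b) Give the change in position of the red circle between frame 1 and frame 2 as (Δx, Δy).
(-1.4, -0.3)

The red circle was at (2.4, 3.8) in frame 1 and (1.0, 3.5) in frame 2.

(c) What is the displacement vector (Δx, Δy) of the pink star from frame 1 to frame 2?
(2.0, 3.1)

The pink star was at (0.8, 2.4) in frame 1 and (2.8, 5.5) in frame 2.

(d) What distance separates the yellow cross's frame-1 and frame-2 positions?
1.6

The yellow cross moved from (5.2, 5.1) to (6.3, 6.2), a distance of √(1.1² + 1.1²) ≈ 1.6.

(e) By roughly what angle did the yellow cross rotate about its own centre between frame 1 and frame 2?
35° counter-clockwise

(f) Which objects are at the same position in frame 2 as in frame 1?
the pink cross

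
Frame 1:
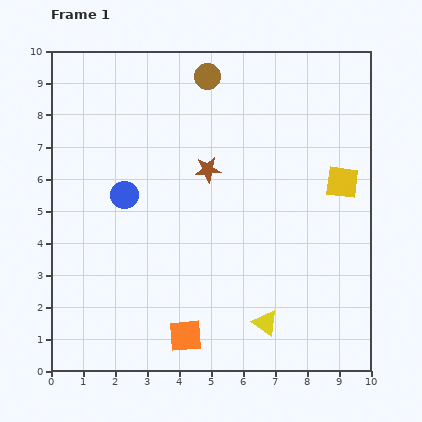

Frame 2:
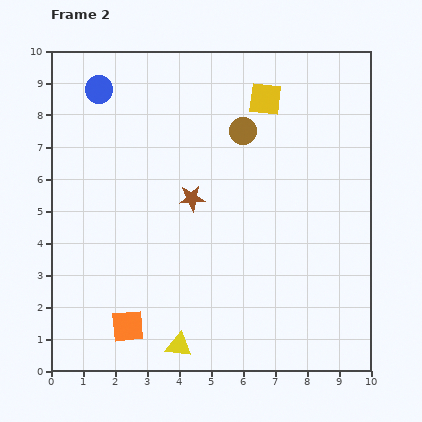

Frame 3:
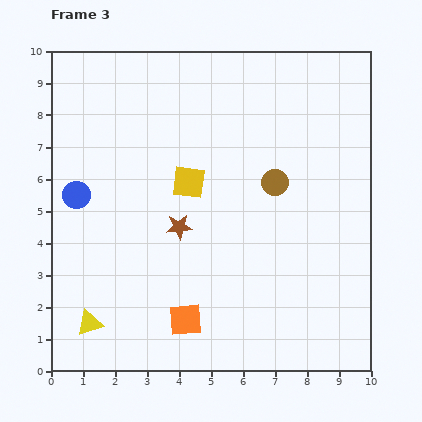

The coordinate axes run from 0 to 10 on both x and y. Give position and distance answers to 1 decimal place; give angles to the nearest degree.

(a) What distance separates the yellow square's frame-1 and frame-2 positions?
3.5

The yellow square moved from (9.1, 5.9) to (6.7, 8.5), a distance of √(2.4² + 2.6²) ≈ 3.5.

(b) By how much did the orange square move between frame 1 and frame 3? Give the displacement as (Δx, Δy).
(0.0, 0.5)

The orange square was at (4.2, 1.1) in frame 1 and (4.2, 1.6) in frame 3.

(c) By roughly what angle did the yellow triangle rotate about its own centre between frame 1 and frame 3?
54° counter-clockwise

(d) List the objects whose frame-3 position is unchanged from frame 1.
none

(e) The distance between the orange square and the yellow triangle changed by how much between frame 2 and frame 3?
+1.3

Distance in frame 2: 1.7. Distance in frame 3: 3.0.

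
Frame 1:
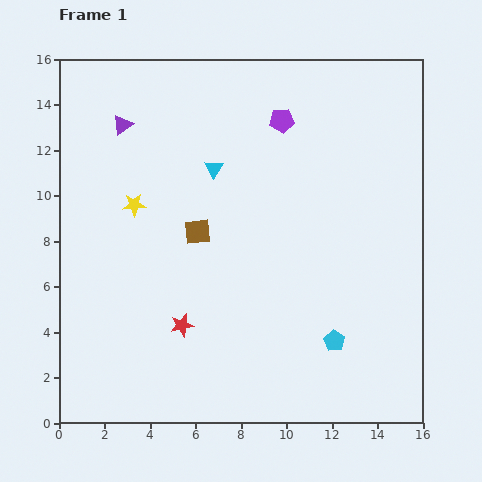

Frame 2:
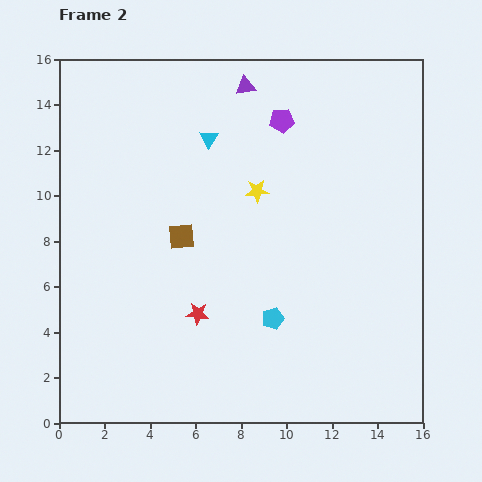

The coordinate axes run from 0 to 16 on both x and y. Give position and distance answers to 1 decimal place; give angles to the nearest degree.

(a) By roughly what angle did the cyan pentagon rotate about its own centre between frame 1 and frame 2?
23° clockwise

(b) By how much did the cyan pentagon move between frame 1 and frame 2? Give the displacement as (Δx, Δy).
(-2.7, 1.0)

The cyan pentagon was at (12.1, 3.6) in frame 1 and (9.4, 4.6) in frame 2.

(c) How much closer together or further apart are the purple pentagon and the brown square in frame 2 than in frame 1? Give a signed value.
+0.6

Distance in frame 1: 6.1. Distance in frame 2: 6.7.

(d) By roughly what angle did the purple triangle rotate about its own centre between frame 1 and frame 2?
27° clockwise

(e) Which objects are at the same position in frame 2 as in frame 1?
the purple pentagon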